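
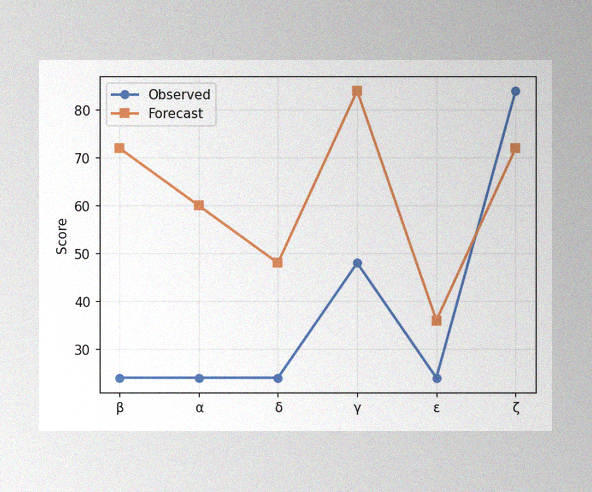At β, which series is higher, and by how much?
Forecast, by 48

The image has some photo noise and uneven lighting. At β, Forecast sits above the other line by 48.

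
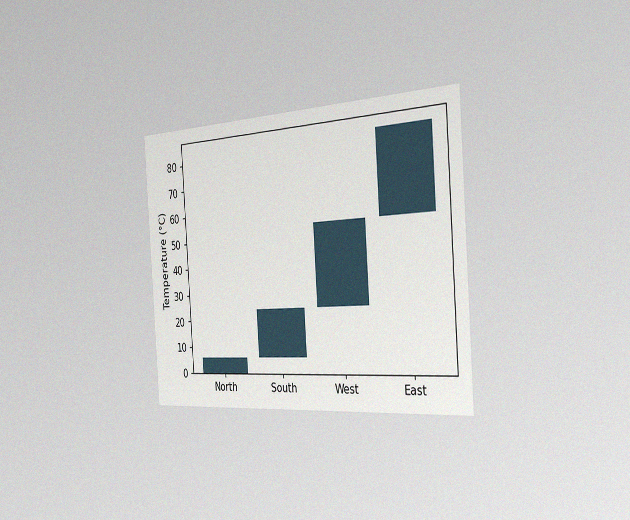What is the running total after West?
The chart is tilted about 4° counter-clockwise and viewed slightly from the right, with some photo noise. After West the running total reaches 54°C.

54°C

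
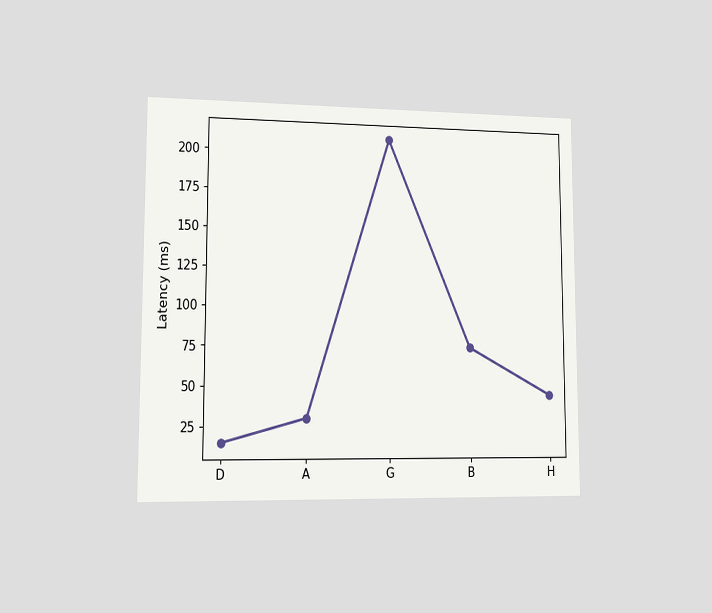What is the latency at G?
The chart is viewed at a slight angle. At G, the line is at 210ms.

210ms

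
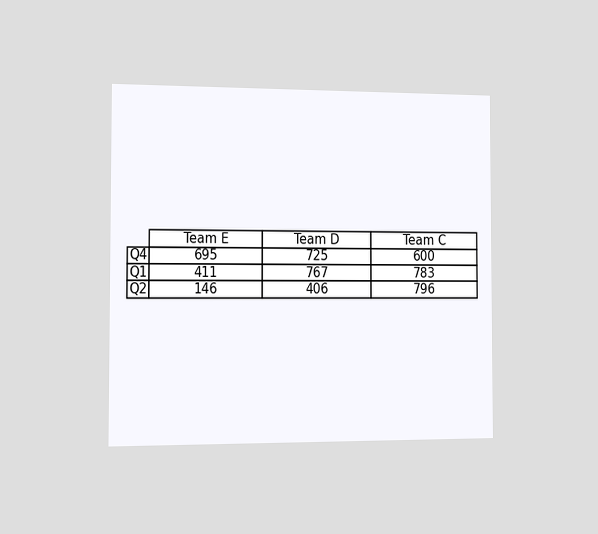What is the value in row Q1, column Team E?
The chart is viewed slightly from the left. The (Q1, Team E) cell reads 411.

411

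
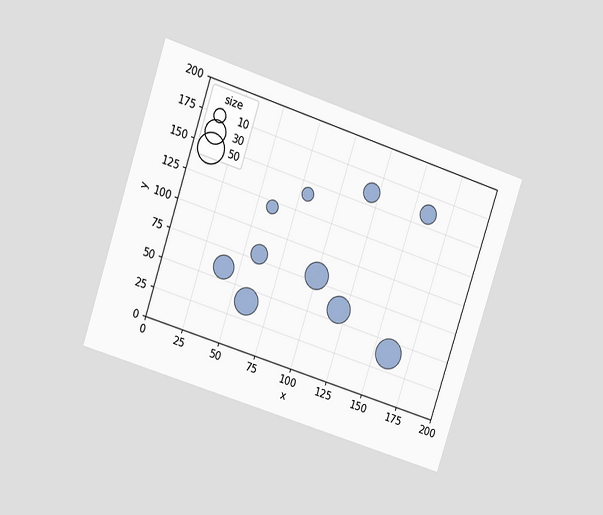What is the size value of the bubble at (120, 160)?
20

The chart is tilted about 18° clockwise and viewed at a slight angle. Matching the bubble at (120, 160) against the size legend gives 20.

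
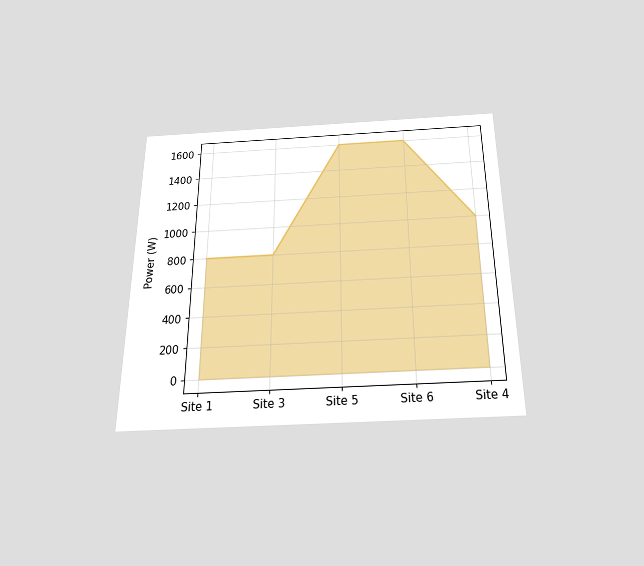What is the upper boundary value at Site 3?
800W

The chart is viewed slightly from below. At Site 3 the upper boundary is at 800W.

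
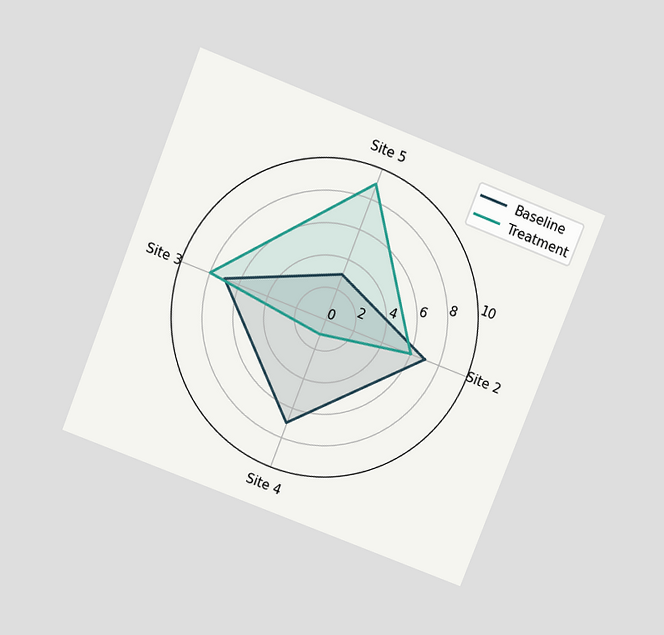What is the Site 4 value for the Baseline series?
The chart is tilted about 21° clockwise and viewed slightly from above. On the Site 4 axis, Baseline reaches 7.

7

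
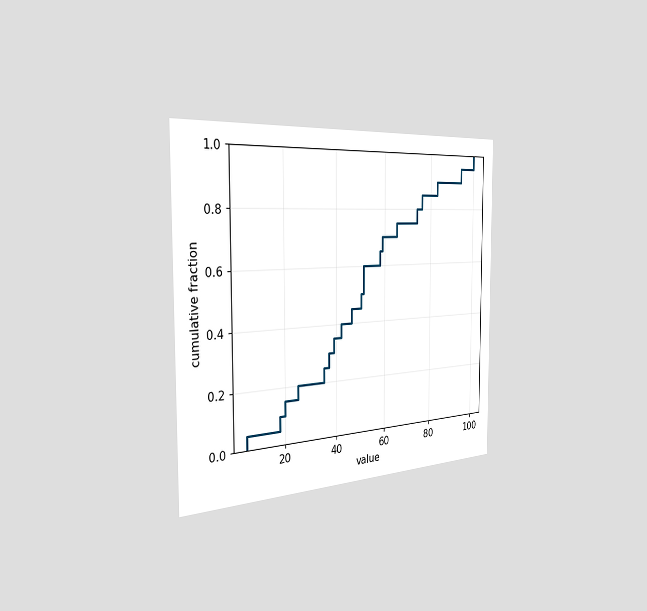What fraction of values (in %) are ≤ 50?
50%

The chart is viewed slightly from the left. At x=50 the ECDF step is at 50%.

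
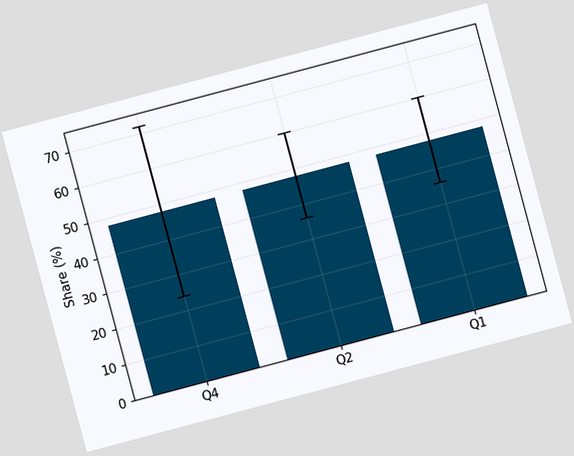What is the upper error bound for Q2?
60%

The chart is tilted about 15° counter-clockwise. The Q2 bar's upper whisker reaches 60%.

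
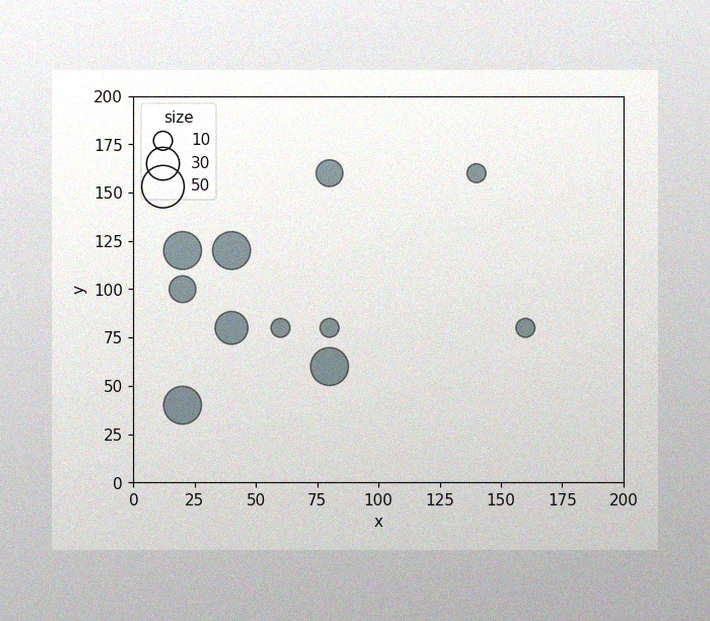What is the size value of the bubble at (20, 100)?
20

The image has some photo noise and uneven lighting. Matching the bubble at (20, 100) against the size legend gives 20.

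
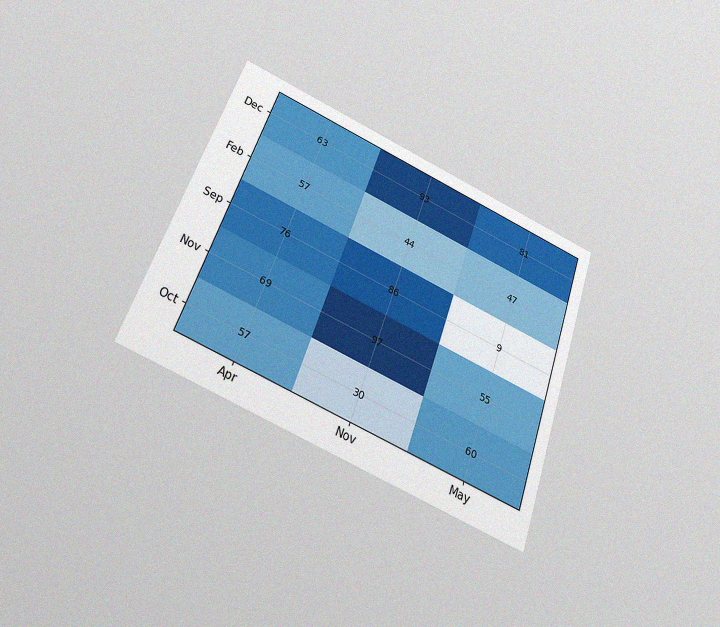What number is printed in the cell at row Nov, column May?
The chart is tilted about 20° clockwise and viewed slightly from below, with some photo noise. The (Nov, May) cell reads 55.

55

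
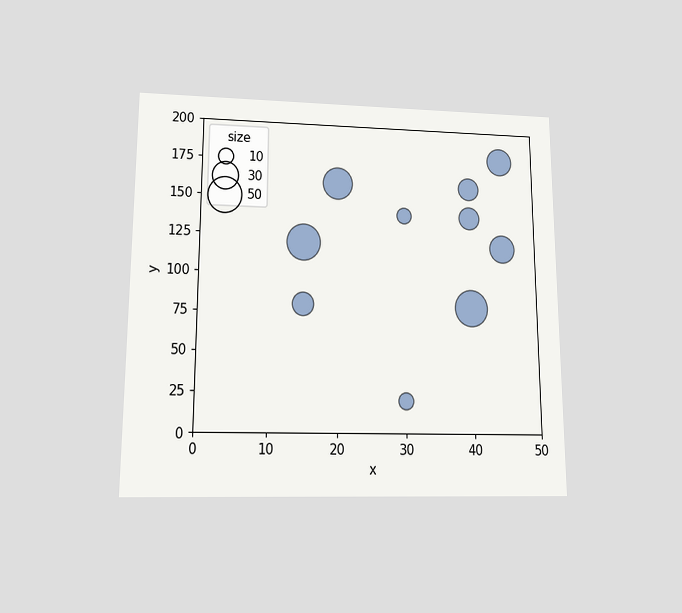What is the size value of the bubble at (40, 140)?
The chart is viewed slightly from below. Matching the bubble at (40, 140) against the size legend gives 20.

20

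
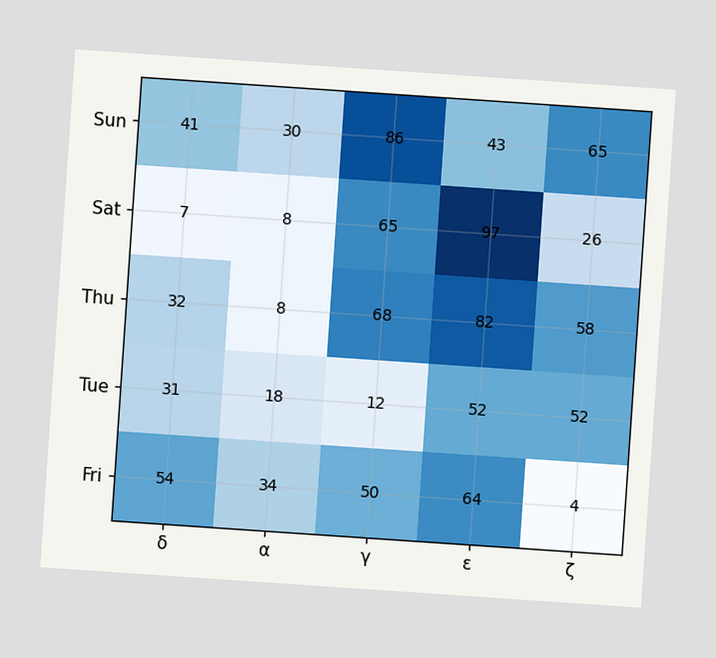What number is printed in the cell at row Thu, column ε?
82

The chart is tilted about 4° clockwise. The (Thu, ε) cell reads 82.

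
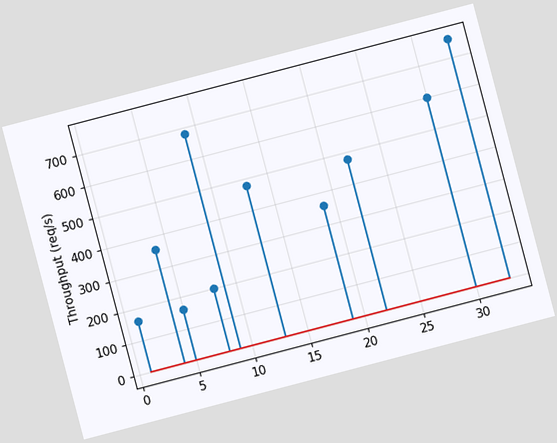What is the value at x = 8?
200req/s

The chart is tilted about 15° counter-clockwise. The stem at x=8 reaches 200req/s.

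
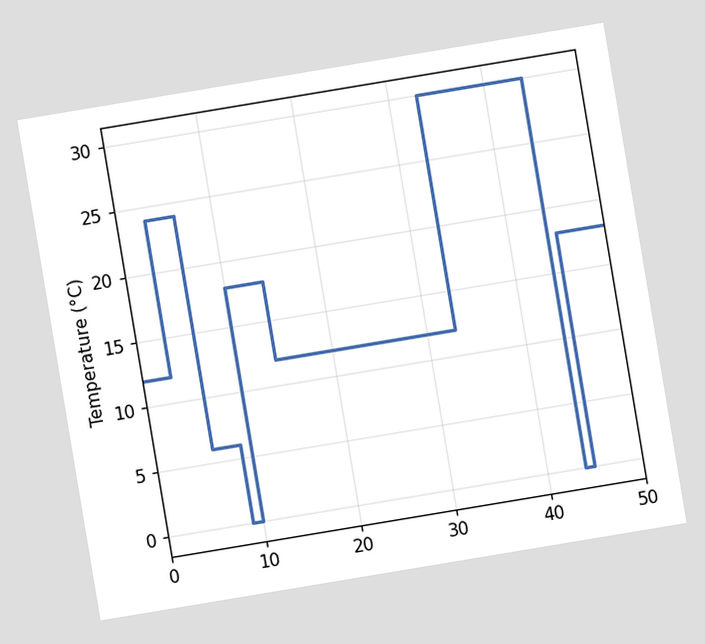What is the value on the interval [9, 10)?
0°C

The chart is tilted about 9° counter-clockwise. On [9, 10) the step sits at 0°C.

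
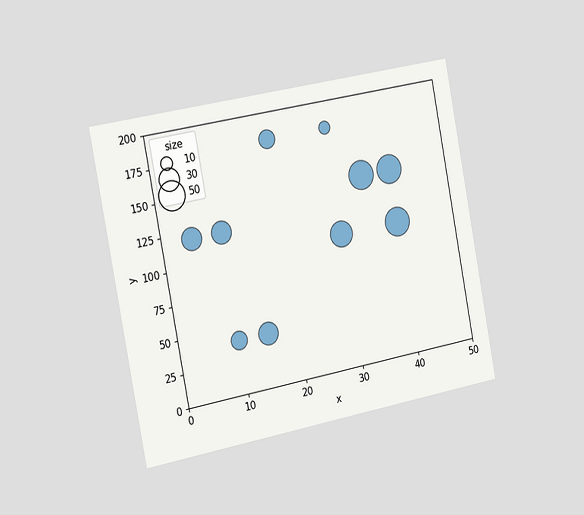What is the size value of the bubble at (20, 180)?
The chart is tilted about 11° counter-clockwise and viewed slightly from the left. Matching the bubble at (20, 180) against the size legend gives 20.

20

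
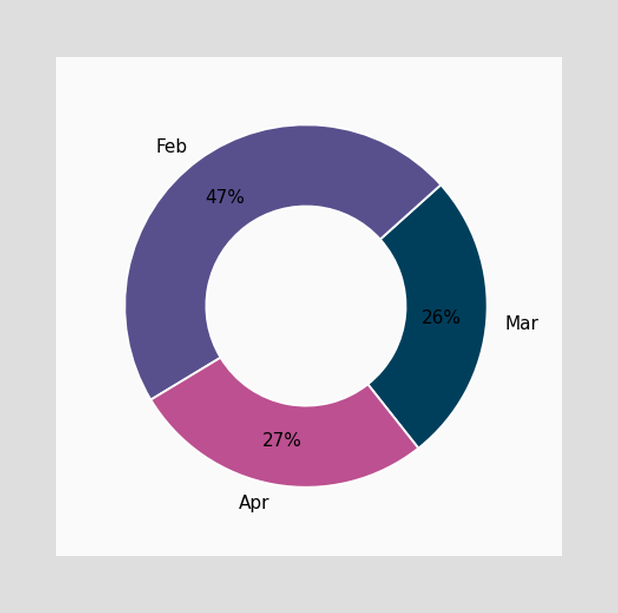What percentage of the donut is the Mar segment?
26%

The Mar segment takes up 26% of the ring.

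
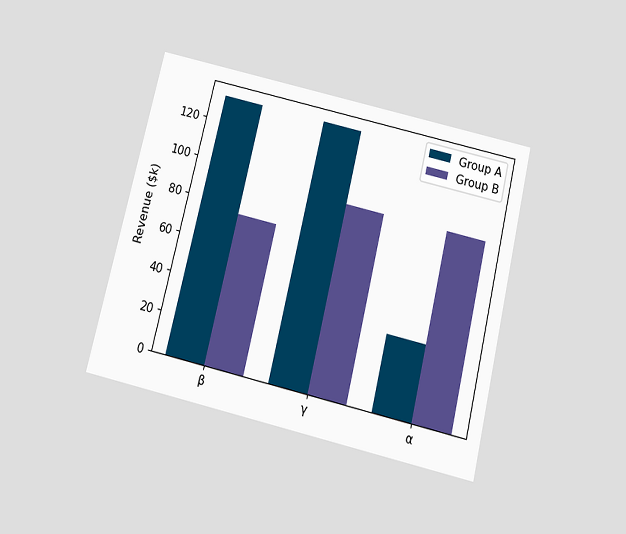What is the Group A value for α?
$38k

The chart is tilted about 13° clockwise and viewed slightly from below. The Group A bar at α reaches $38k on the y-axis.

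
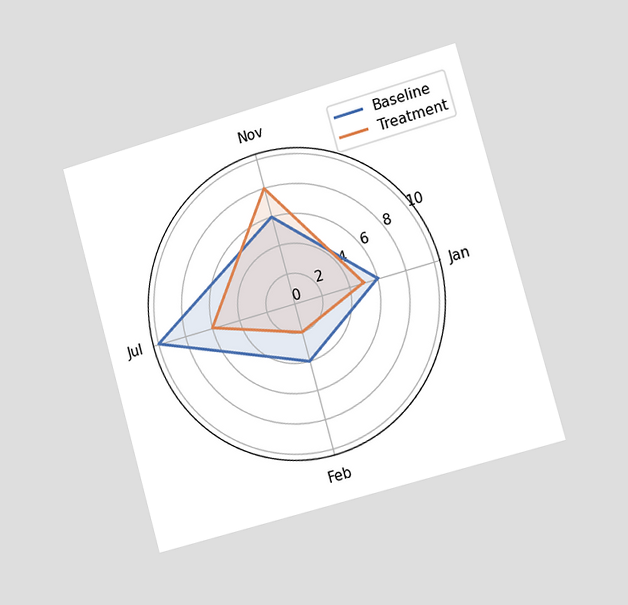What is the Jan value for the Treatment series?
5

The chart is tilted about 16° counter-clockwise and viewed slightly from the right. On the Jan axis, Treatment reaches 5.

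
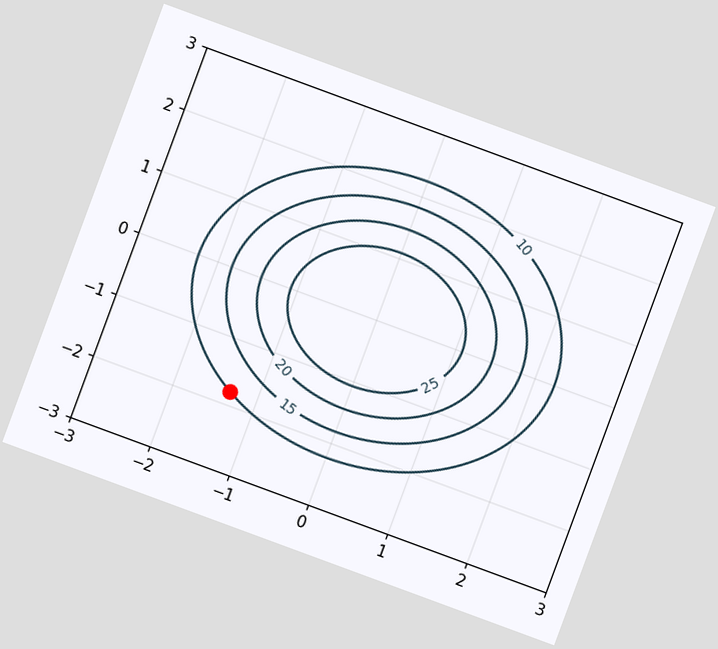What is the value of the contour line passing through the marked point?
10

The chart is tilted about 20° clockwise. The marked point sits on the contour labelled 10.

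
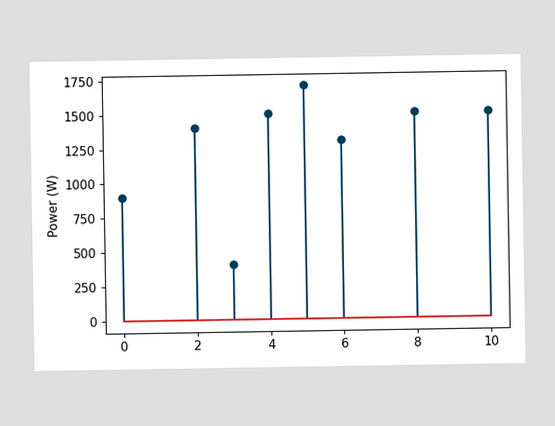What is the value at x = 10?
1500W

The stem at x=10 reaches 1500W.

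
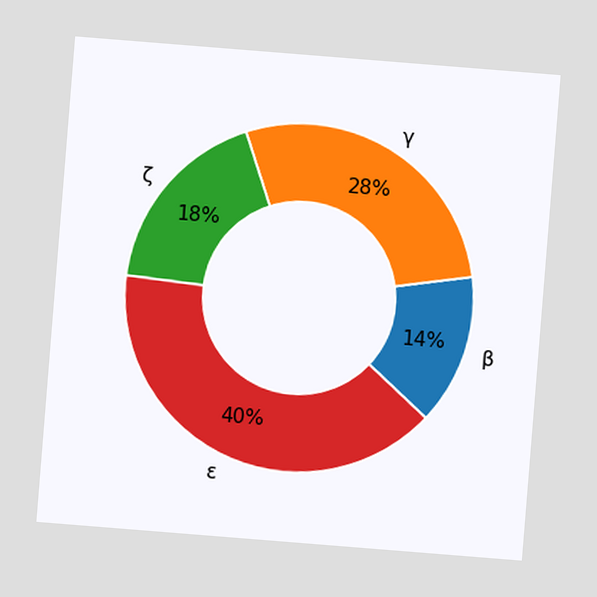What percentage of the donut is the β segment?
14%

The chart is tilted about 5° clockwise. The β segment takes up 14% of the ring.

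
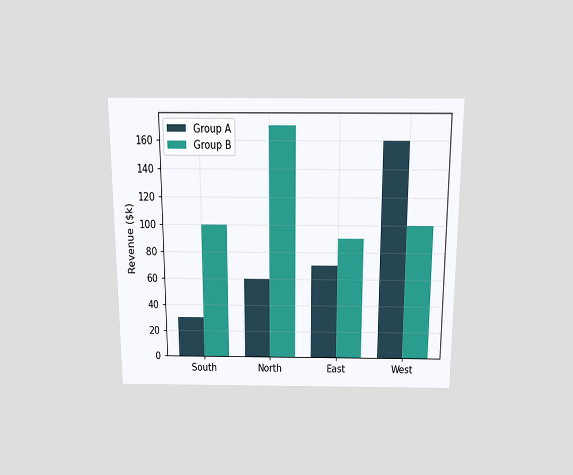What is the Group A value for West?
The chart is viewed slightly from above. The Group A bar at West reaches $160k on the y-axis.

$160k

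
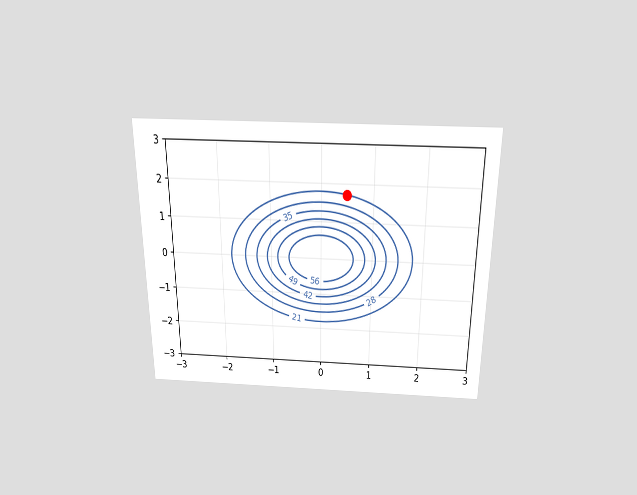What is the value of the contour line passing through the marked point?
The chart is viewed slightly from above. The marked point sits on the contour labelled 21.

21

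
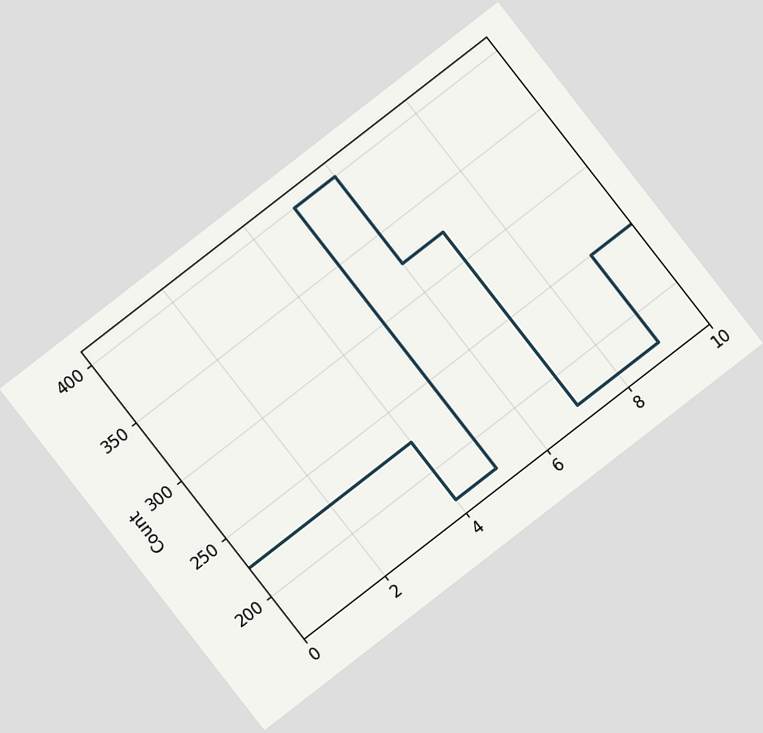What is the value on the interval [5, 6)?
The chart is tilted about 38° counter-clockwise. On [5, 6) the step sits at 400.

400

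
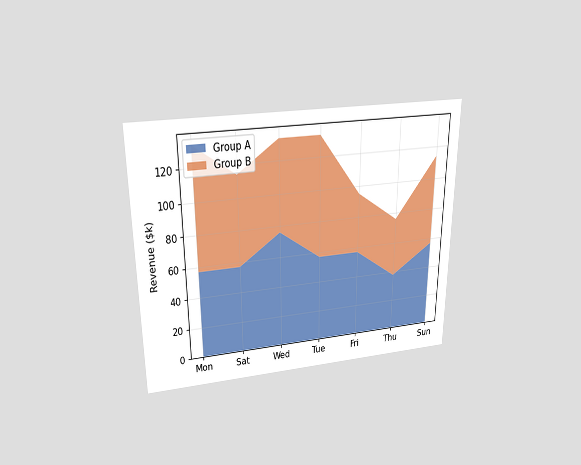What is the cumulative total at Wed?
$133k

The chart is viewed slightly from above. The stacked total at Wed reaches $133k.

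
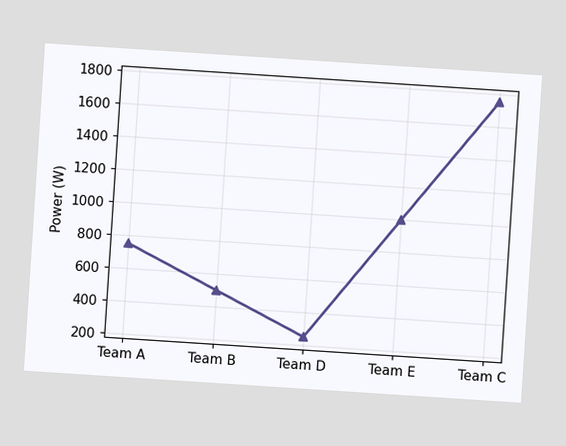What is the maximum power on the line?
The chart is tilted about 4° clockwise. The highest point is at Team C, and reading across to the y-axis gives 1750W.

1750W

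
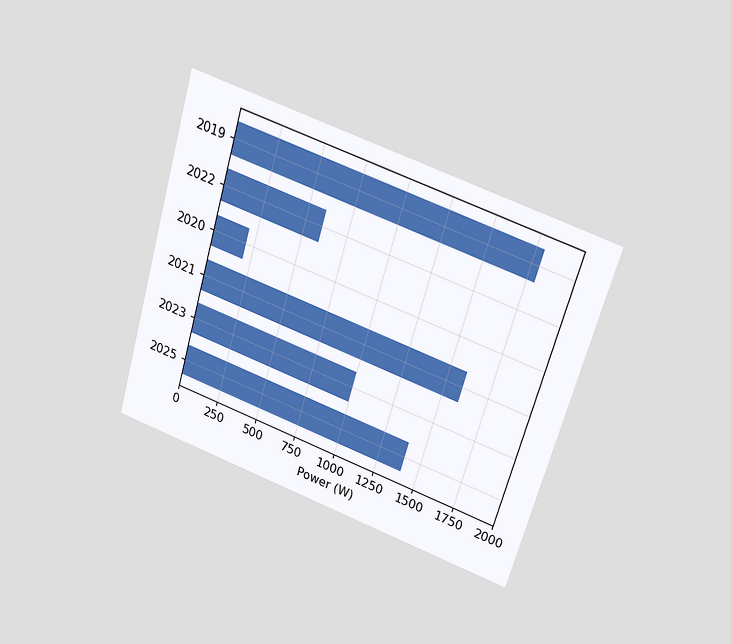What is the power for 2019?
1800W

The chart is tilted about 16° clockwise and viewed slightly from above. Reading along the chart's x-axis, the 2019 bar reaches 1800W.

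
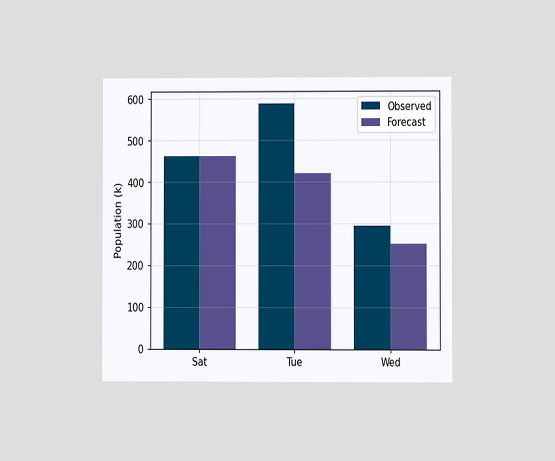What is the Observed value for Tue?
588k

The chart is viewed at a slight angle. The Observed bar at Tue reaches 588k on the y-axis.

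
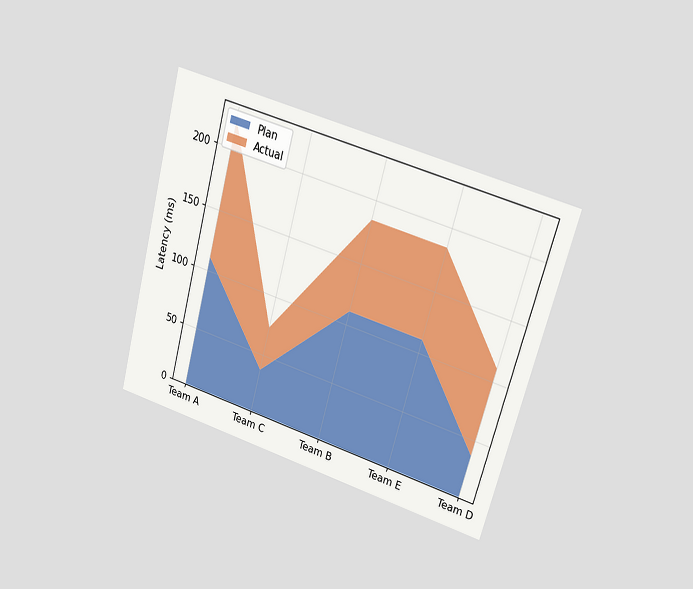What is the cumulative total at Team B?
185ms

The chart is tilted about 15° clockwise and viewed at a slight angle. The stacked total at Team B reaches 185ms.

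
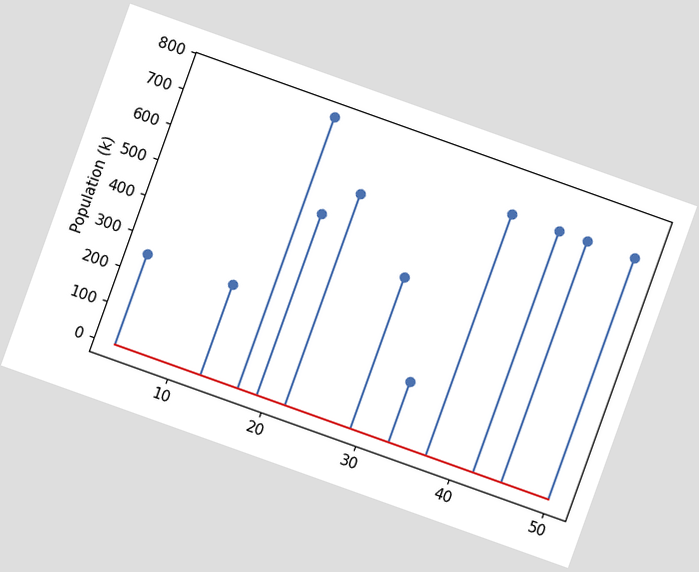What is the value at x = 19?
The chart is tilted about 20° clockwise. The stem at x=19 reaches 510k.

510k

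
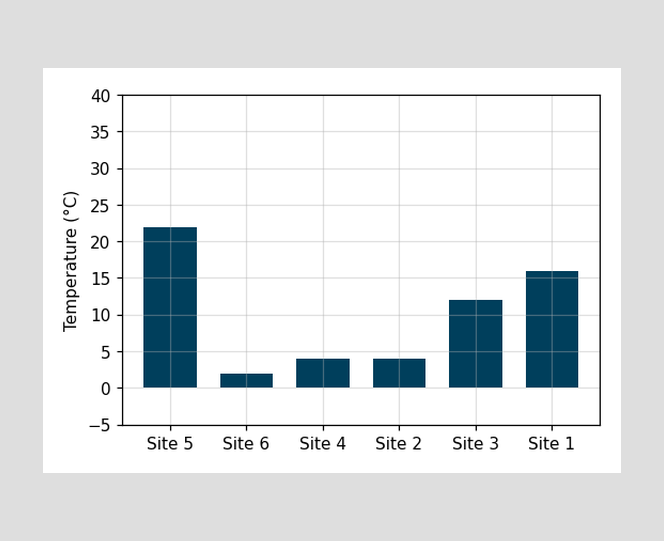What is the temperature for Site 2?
Reading along the chart's y-axis, the Site 2 bar reaches 4°C.

4°C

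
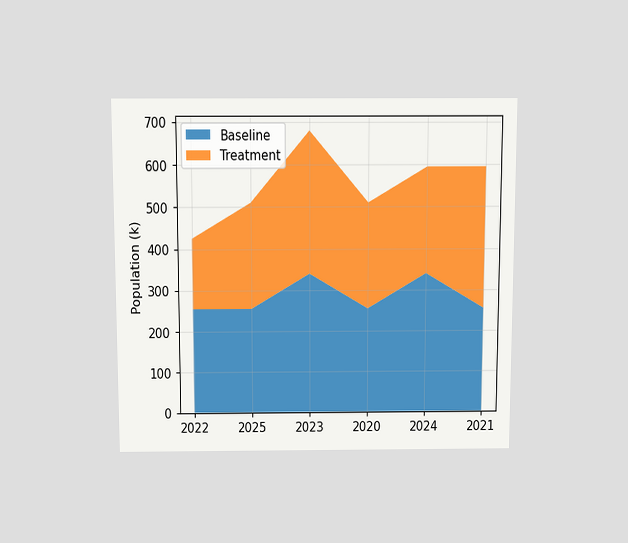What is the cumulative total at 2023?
The chart is viewed slightly from above. The stacked total at 2023 reaches 680k.

680k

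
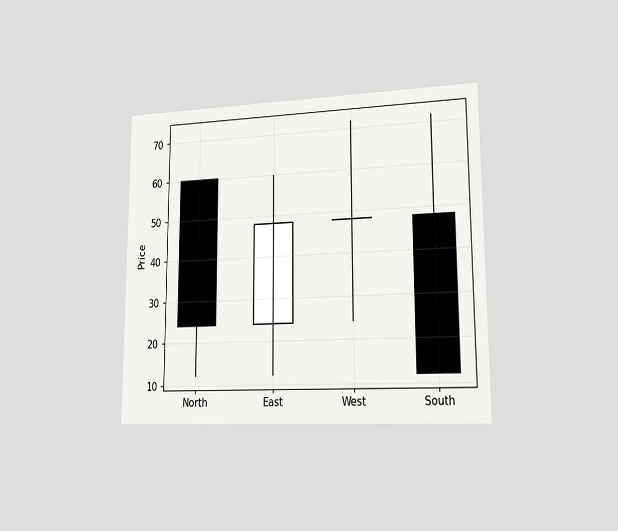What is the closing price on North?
The chart is viewed slightly from the right. The North candle closes at 24.

24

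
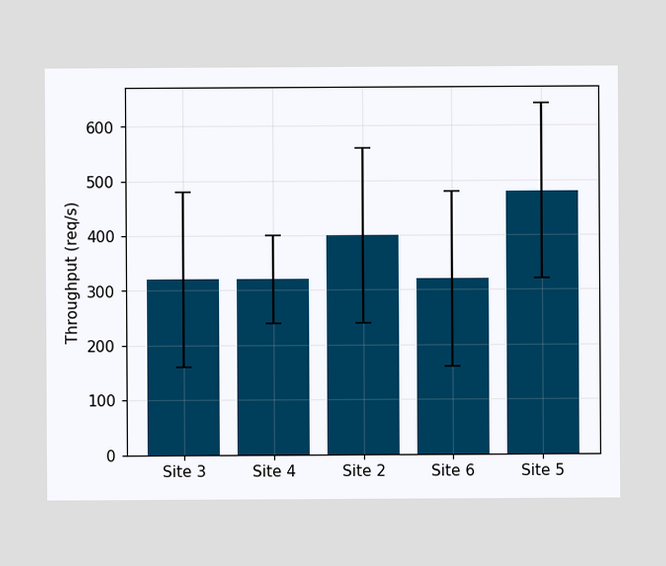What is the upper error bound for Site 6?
480req/s

The Site 6 bar's upper whisker reaches 480req/s.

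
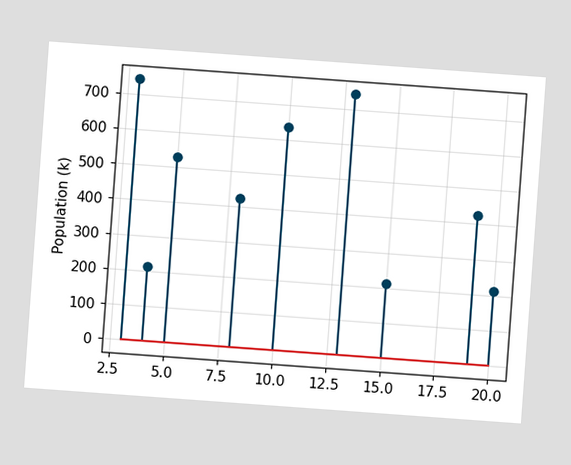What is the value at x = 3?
742k

The chart is tilted about 4° clockwise. The stem at x=3 reaches 742k.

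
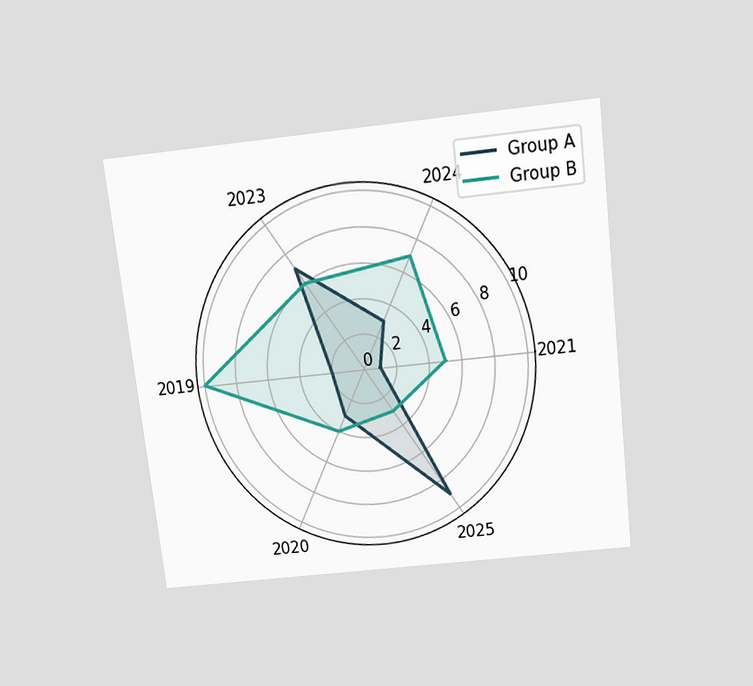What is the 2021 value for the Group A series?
The chart is tilted about 7° counter-clockwise and viewed slightly from above. On the 2021 axis, Group A reaches 1.

1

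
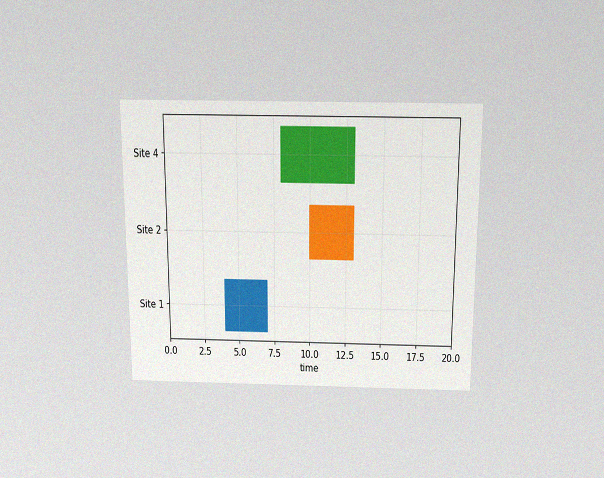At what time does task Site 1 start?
4

The chart is viewed slightly from above, with some photo noise. The Site 1 bar begins at t=4.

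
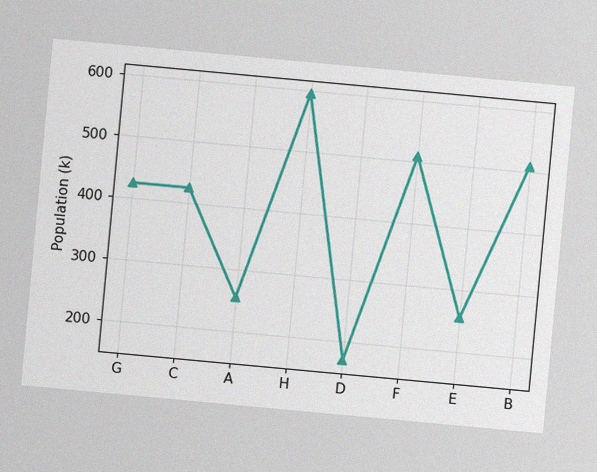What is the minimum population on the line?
The chart is tilted about 5° clockwise, with some photo noise. The lowest point is at D, and reading across to the y-axis gives 170k.

170k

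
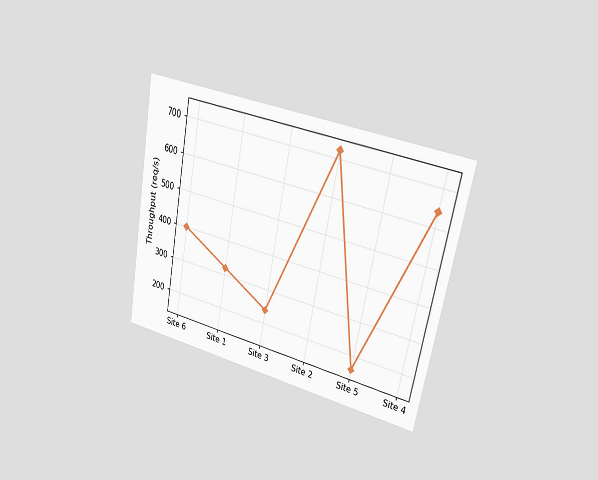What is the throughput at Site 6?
400req/s

The chart is tilted about 11° clockwise and viewed slightly from the right. At Site 6, the line is at 400req/s.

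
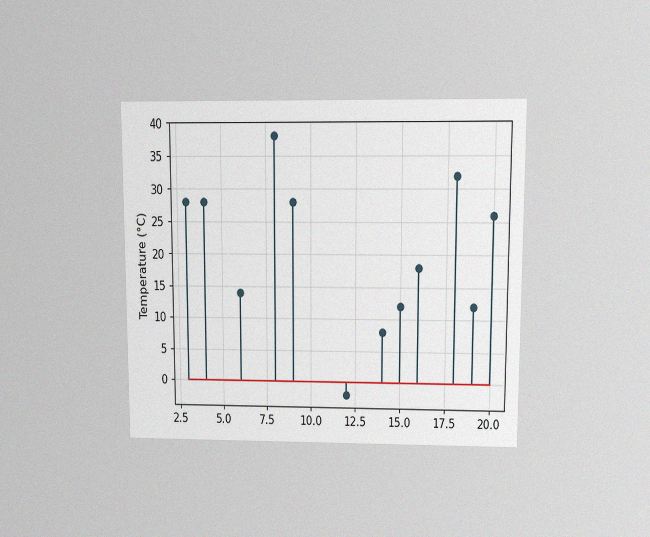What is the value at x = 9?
28°C

The chart is viewed at a slight angle, with some photo noise. The stem at x=9 reaches 28°C.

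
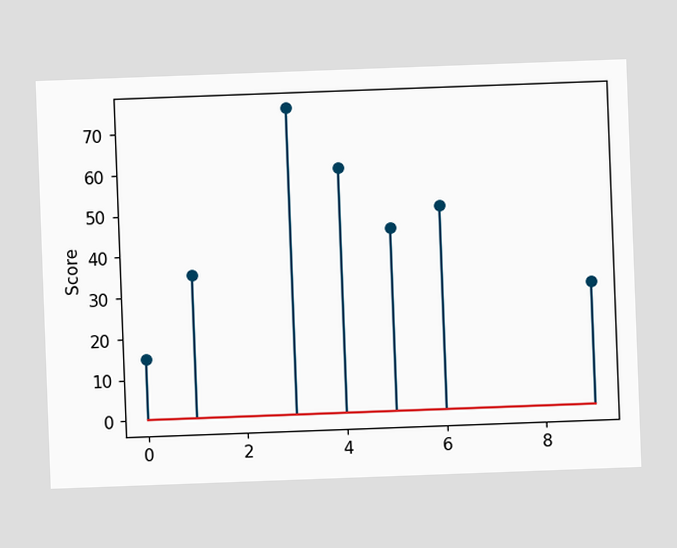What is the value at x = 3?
The chart is tilted about 2° counter-clockwise. The stem at x=3 reaches 75.

75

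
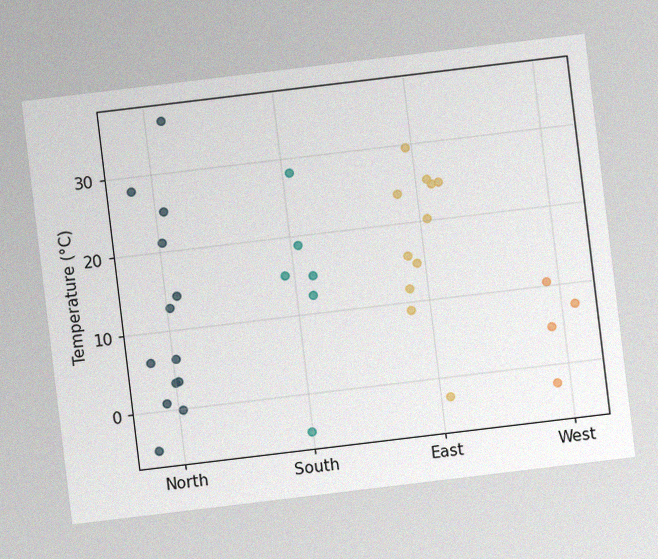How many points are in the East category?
11

The chart is tilted about 7° counter-clockwise, with some photo noise. Counting the markers in the East column gives 11.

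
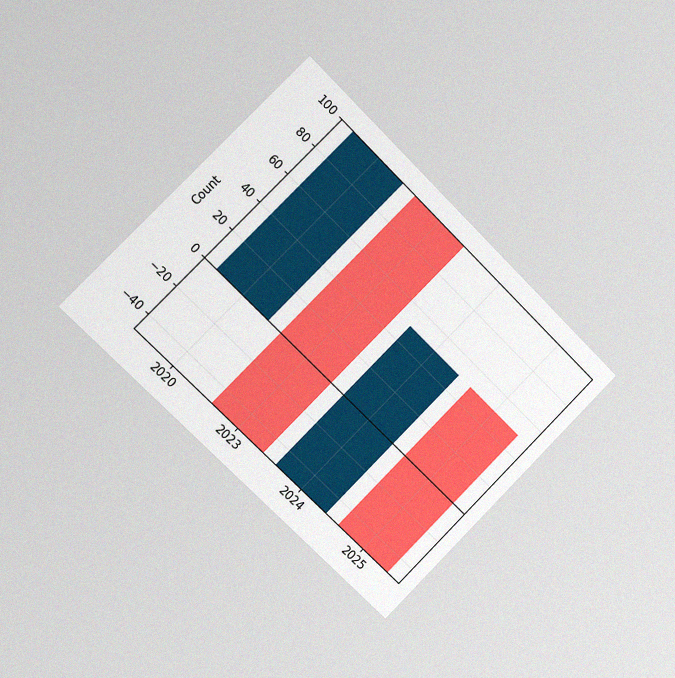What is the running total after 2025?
The chart is tilted about 45° clockwise and viewed slightly from the left, with some photo noise. After 2025 the running total reaches -50.

-50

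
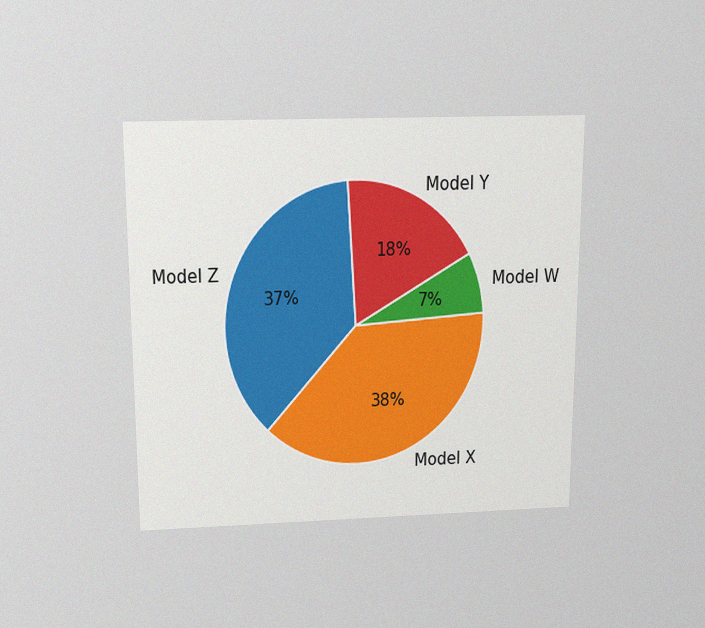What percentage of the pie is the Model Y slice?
The chart is viewed slightly from above, with some photo noise. The Model Y slice takes up 18% of the pie.

18%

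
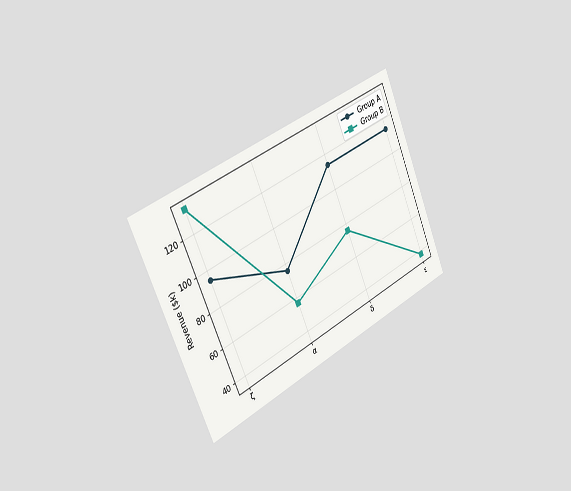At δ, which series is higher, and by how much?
The chart is tilted about 24° counter-clockwise and viewed slightly from the left. At δ, Group A sits above the other line by $38k.

Group A, by $38k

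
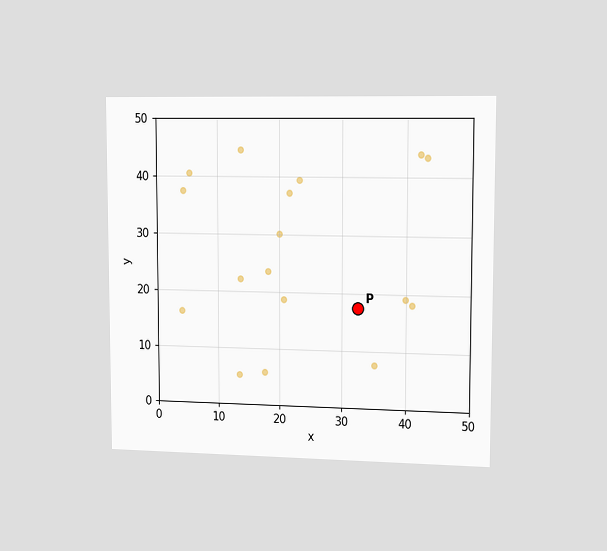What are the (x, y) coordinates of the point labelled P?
(32.5, 17.5)

The chart is viewed slightly from the right. Following the gridlines from P to each axis, P sits at (32.5, 17.5).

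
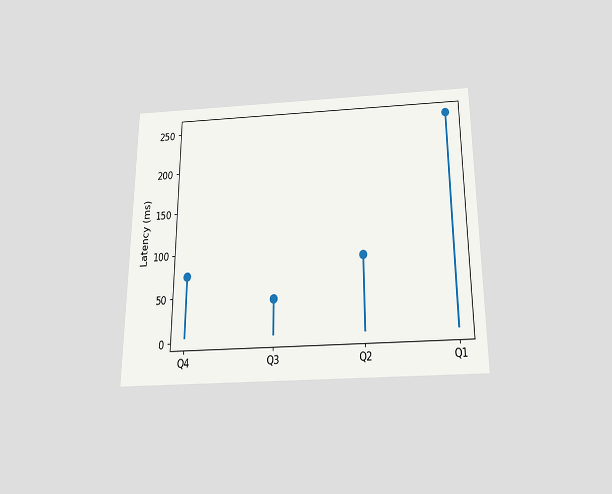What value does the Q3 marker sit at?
45ms

The chart is viewed slightly from below. The Q3 marker sits at 45ms.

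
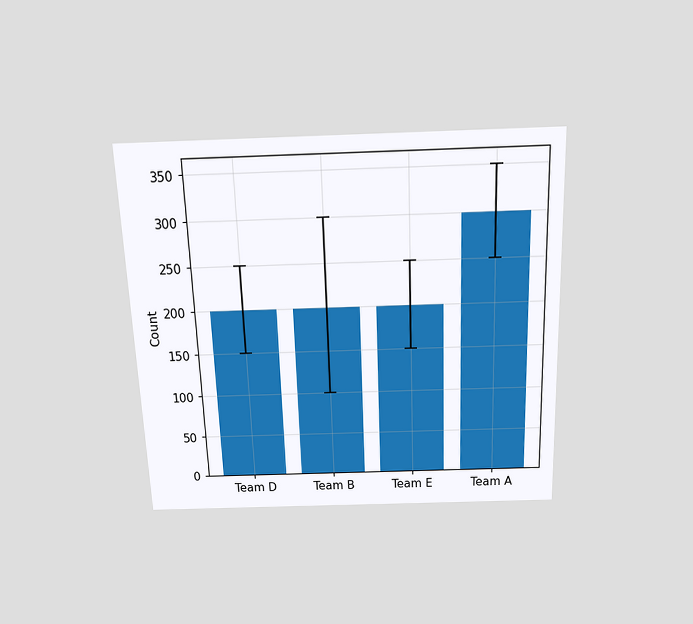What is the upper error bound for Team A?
350

The chart is tilted about 2° counter-clockwise and viewed slightly from above. The Team A bar's upper whisker reaches 350.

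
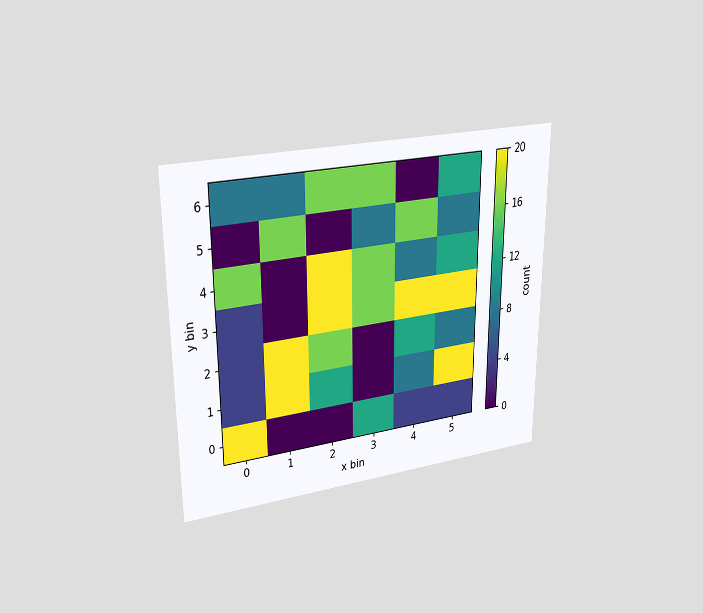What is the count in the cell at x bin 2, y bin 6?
The chart is viewed at a slight angle. Matching the cell (2, 6) against the colorbar gives 16.

16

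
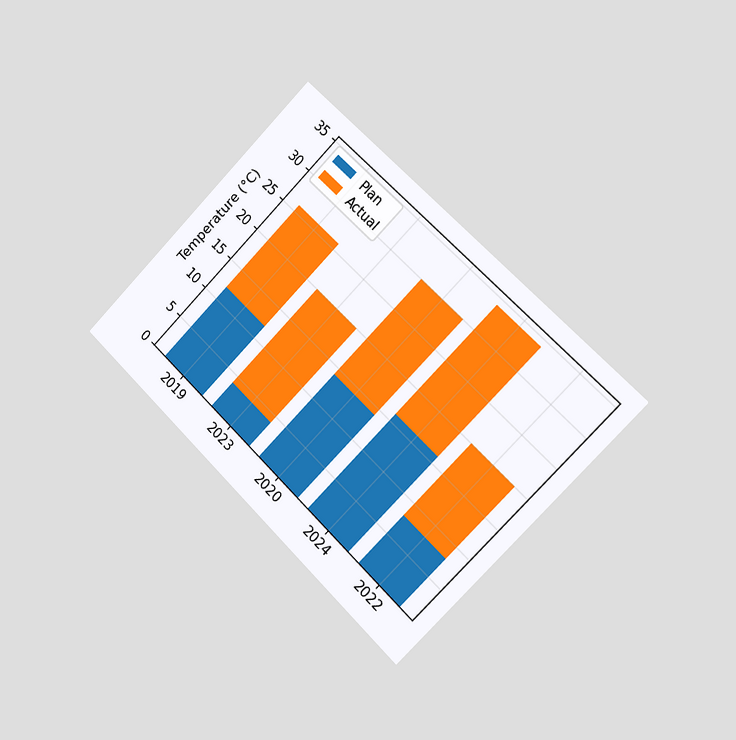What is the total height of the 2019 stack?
The chart is tilted about 45° clockwise and viewed slightly from the right. The 2019 stack's top reaches 26°C on the y-axis.

26°C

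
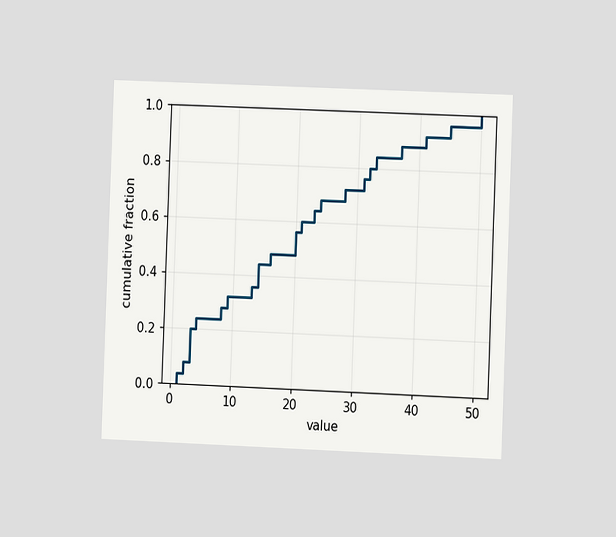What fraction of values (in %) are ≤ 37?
88%

The chart is tilted about 2° clockwise and viewed at a slight angle. At x=37 the ECDF step is at 88%.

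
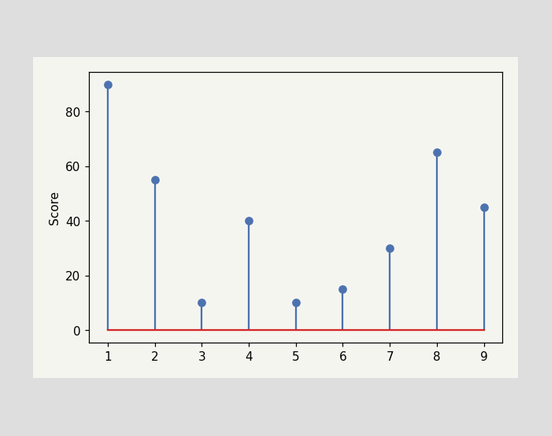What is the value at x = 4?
The stem at x=4 reaches 40.

40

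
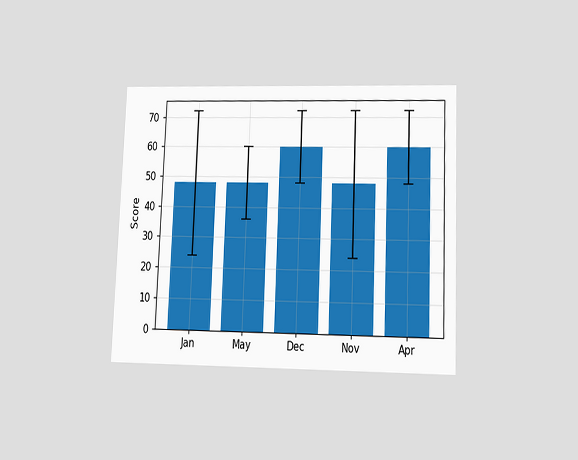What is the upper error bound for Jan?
The chart is tilted about 2° clockwise and viewed slightly from below. The Jan bar's upper whisker reaches 72.

72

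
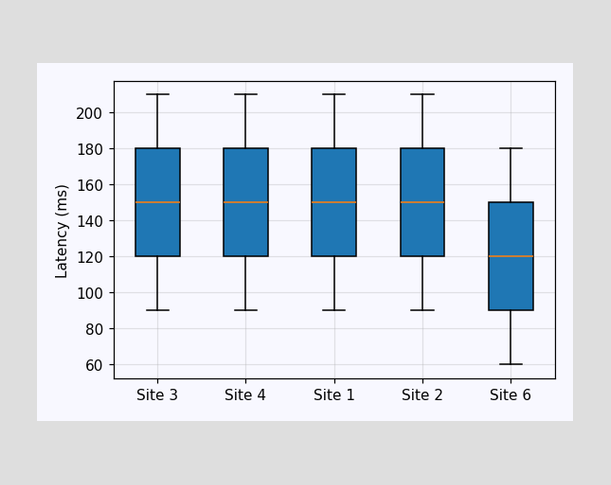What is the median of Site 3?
150ms

The median line in the Site 3 box sits at 150ms.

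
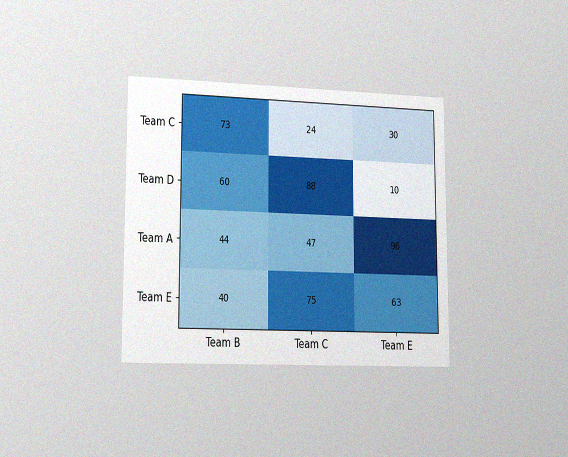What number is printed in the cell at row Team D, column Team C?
88

The chart is viewed slightly from the left, with some photo noise. The (Team D, Team C) cell reads 88.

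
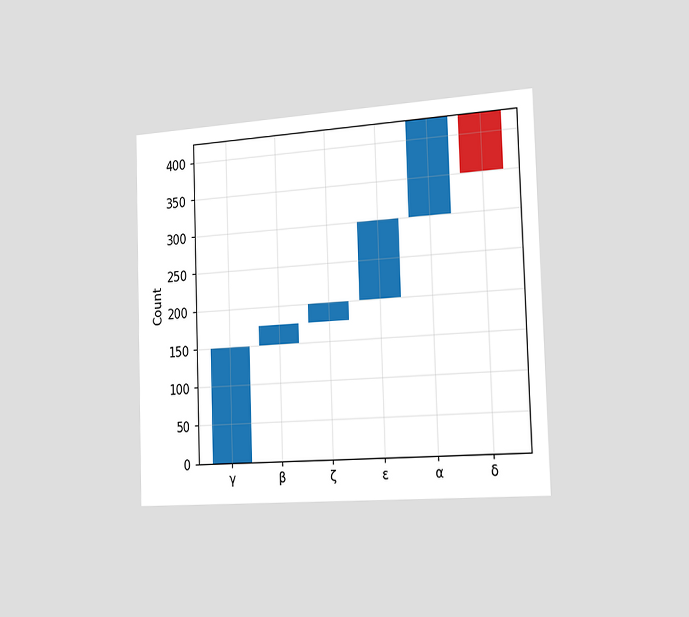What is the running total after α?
The chart is viewed slightly from the right. After α the running total reaches 425.

425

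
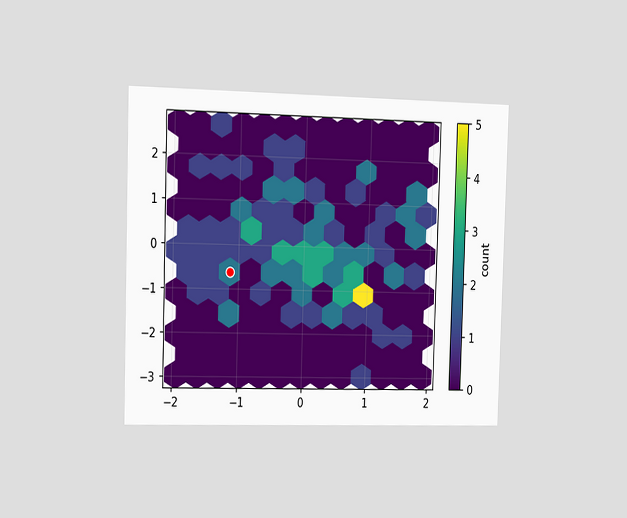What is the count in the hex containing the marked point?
2

The chart is viewed slightly from the left. The marked hex reads 2 on the colorbar.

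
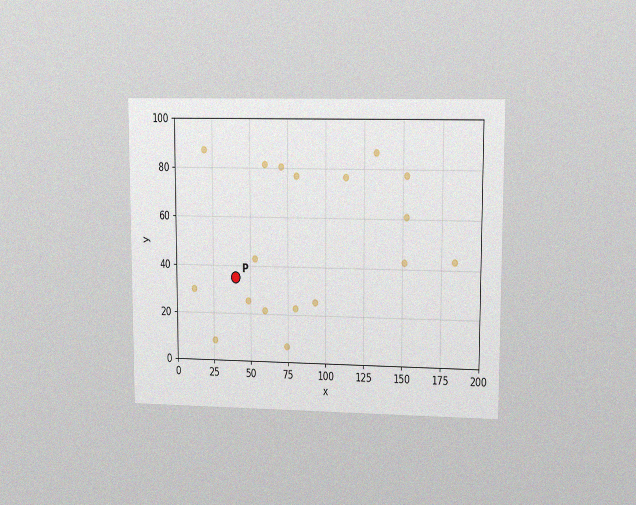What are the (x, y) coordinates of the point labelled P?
(40, 35)

The chart is viewed at a slight angle, with some photo noise. Following the gridlines from P to each axis, P sits at (40, 35).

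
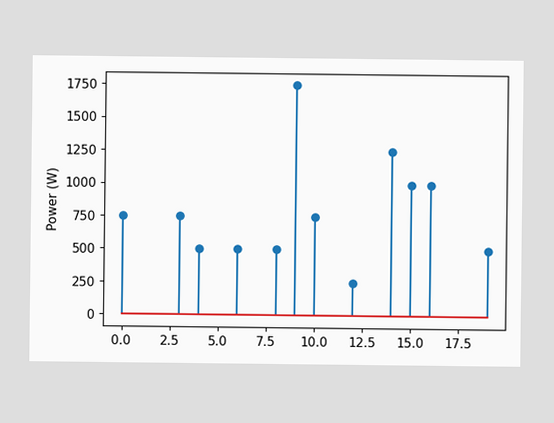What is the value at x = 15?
The stem at x=15 reaches 1000W.

1000W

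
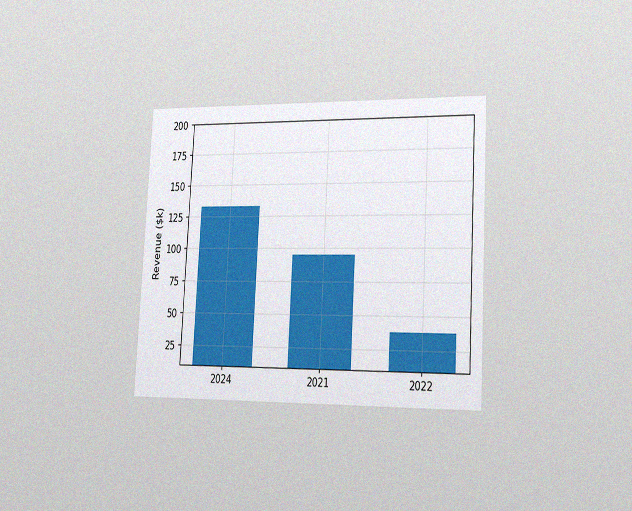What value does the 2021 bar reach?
$95k

The chart is tilted about 3° clockwise and viewed slightly from the right, with some photo noise. Reading along the chart's y-axis, the 2021 bar reaches $95k.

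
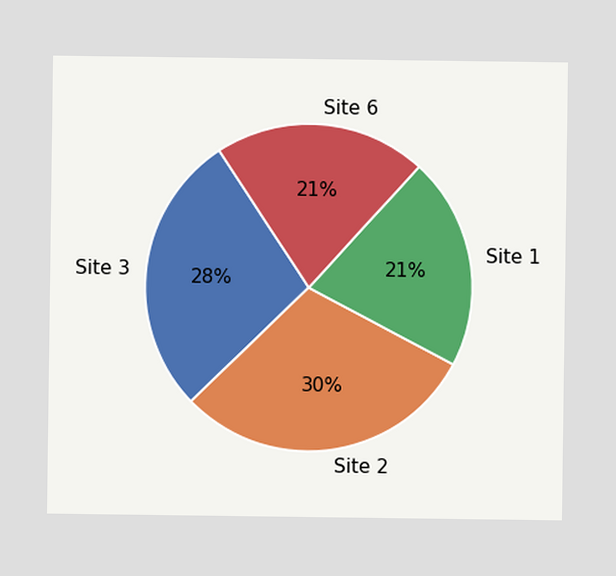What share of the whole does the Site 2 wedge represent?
The Site 2 slice takes up 30% of the pie.

30%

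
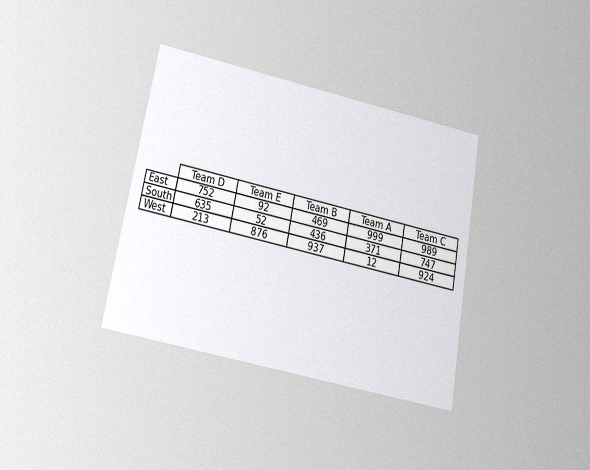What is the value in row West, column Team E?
The chart is tilted about 11° clockwise and viewed at a slight angle, with some photo noise. The (West, Team E) cell reads 876.

876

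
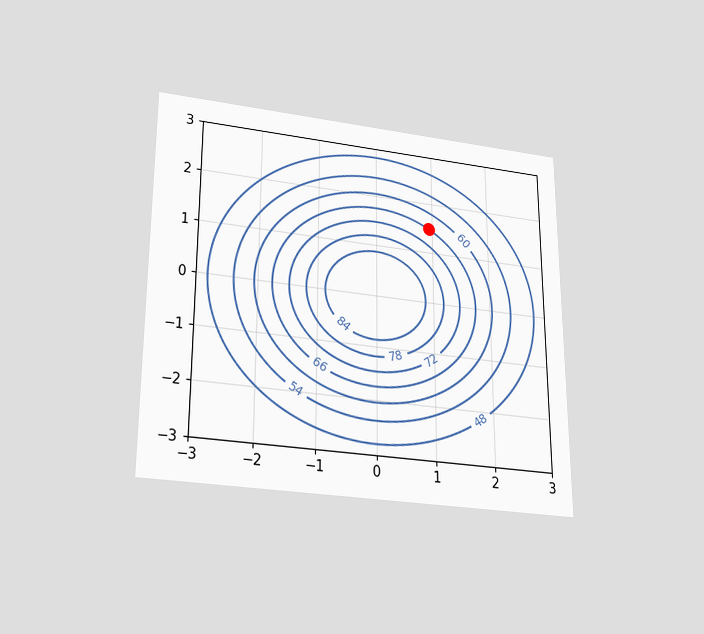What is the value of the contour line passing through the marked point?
The chart is viewed slightly from below. The marked point sits on the contour labelled 66.

66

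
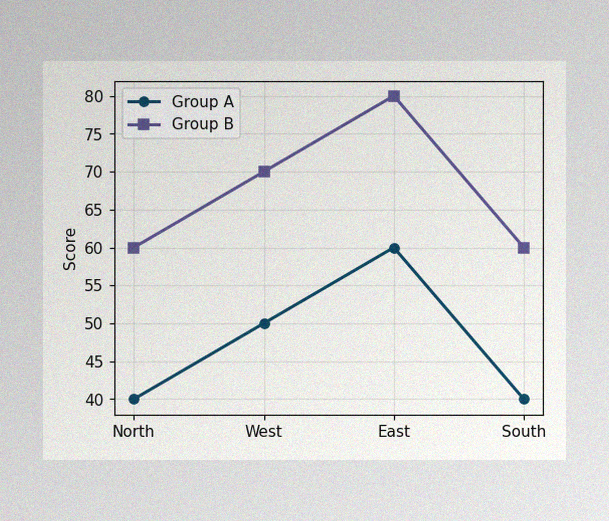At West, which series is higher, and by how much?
Group B, by 20

The image has some photo noise and uneven lighting. At West, Group B sits above the other line by 20.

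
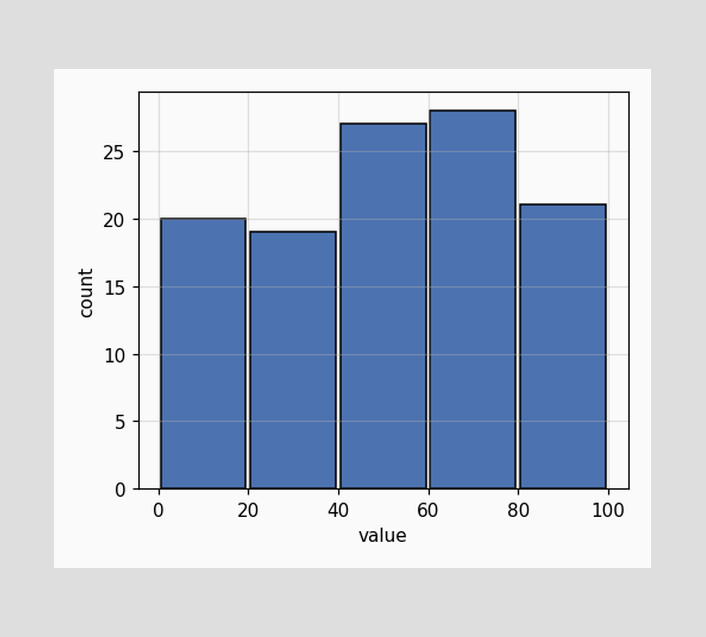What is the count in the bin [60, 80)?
The [60, 80) bin has height 28.

28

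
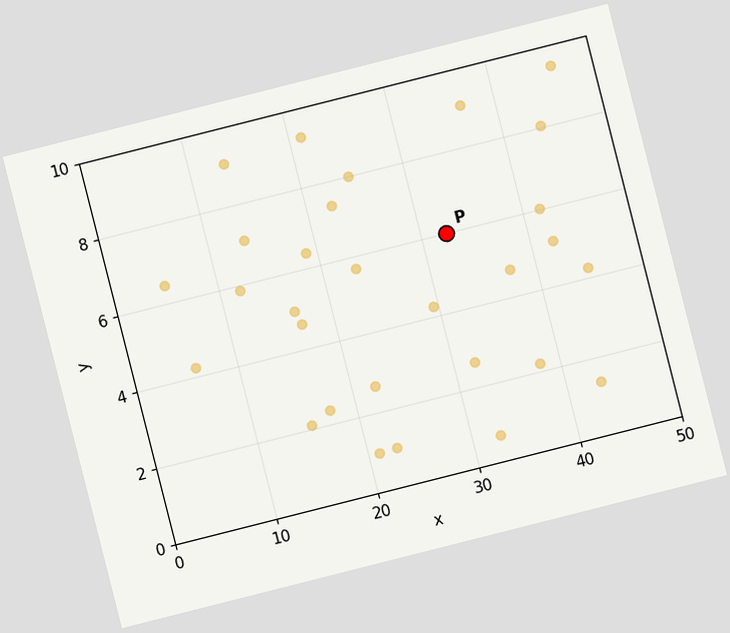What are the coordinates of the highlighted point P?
The chart is tilted about 14° counter-clockwise. Following the gridlines from P to each axis, P sits at (32.5, 6).

(32.5, 6)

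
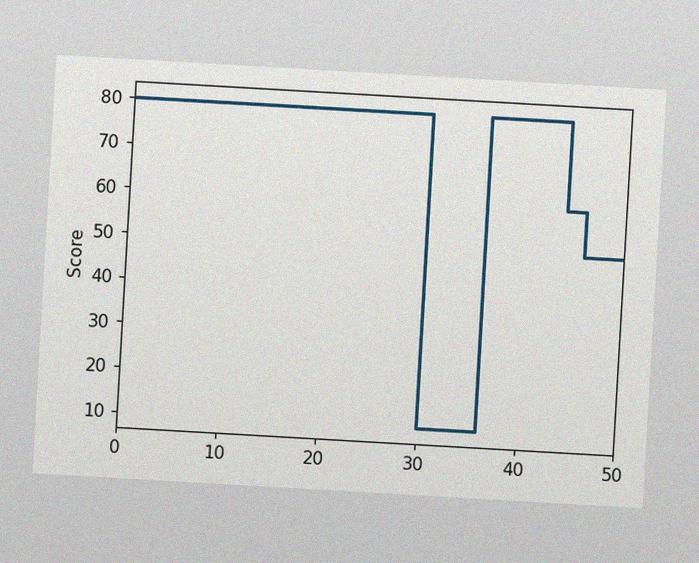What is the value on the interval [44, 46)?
The chart is tilted about 3° clockwise, with some photo noise. On [44, 46) the step sits at 60.

60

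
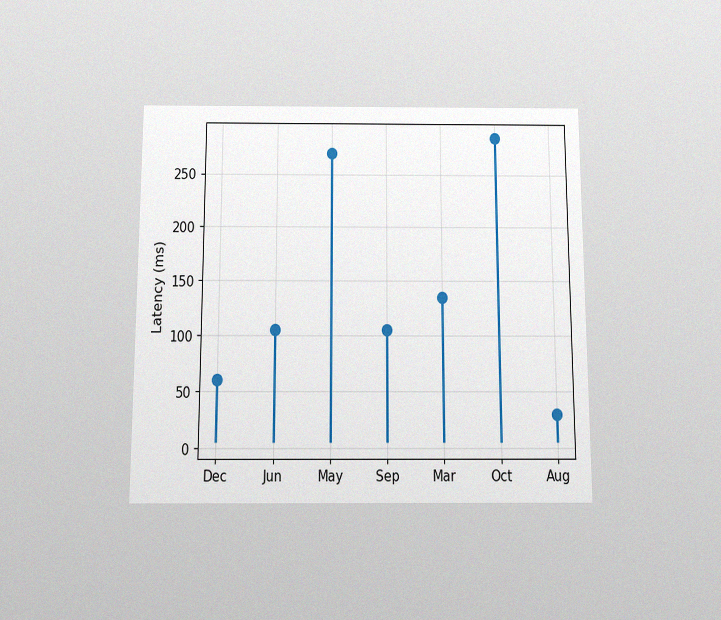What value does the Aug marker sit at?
The chart is viewed slightly from below, with some photo noise. The Aug marker sits at 30ms.

30ms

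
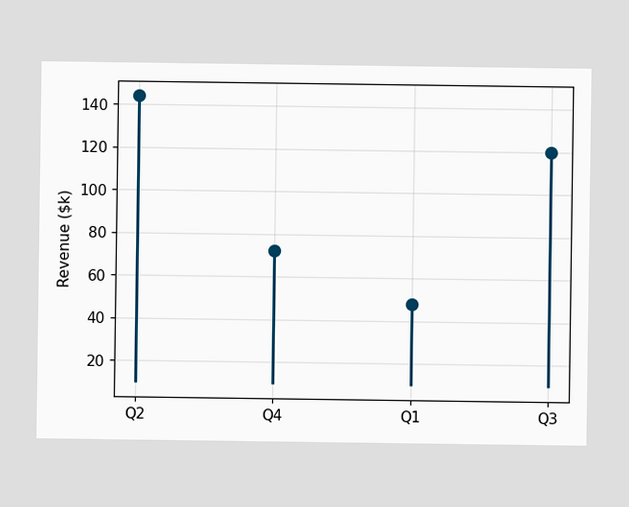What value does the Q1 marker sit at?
The Q1 marker sits at $48k.

$48k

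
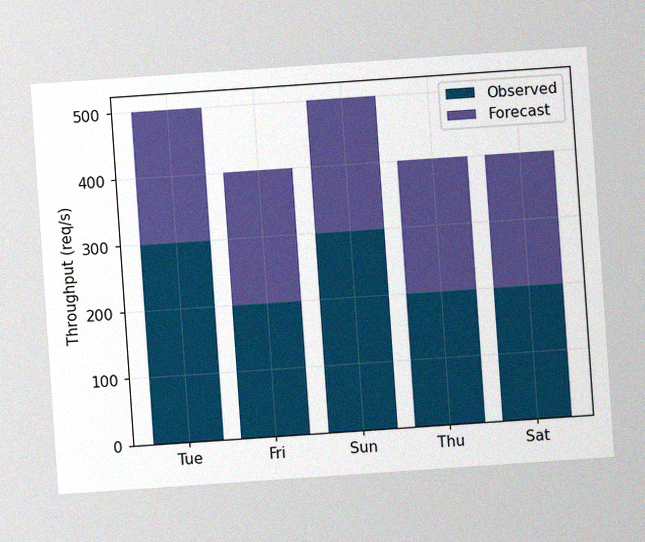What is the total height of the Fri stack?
The chart is tilted about 4° counter-clockwise, with some photo noise. The Fri stack's top reaches 400req/s on the y-axis.

400req/s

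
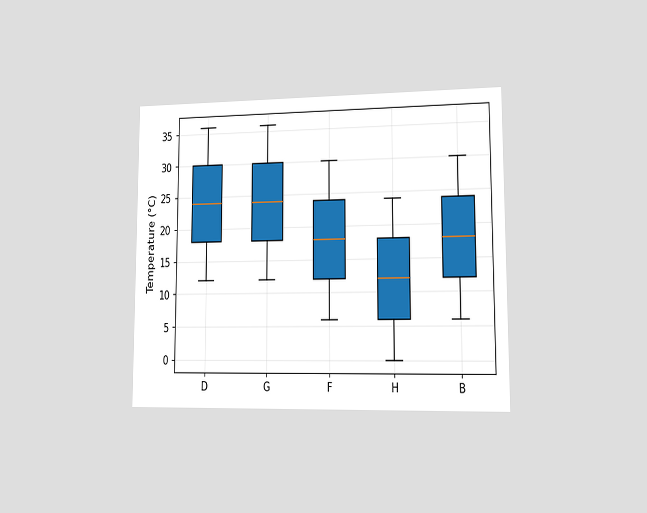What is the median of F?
The chart is viewed slightly from the right. The median line in the F box sits at 18°C.

18°C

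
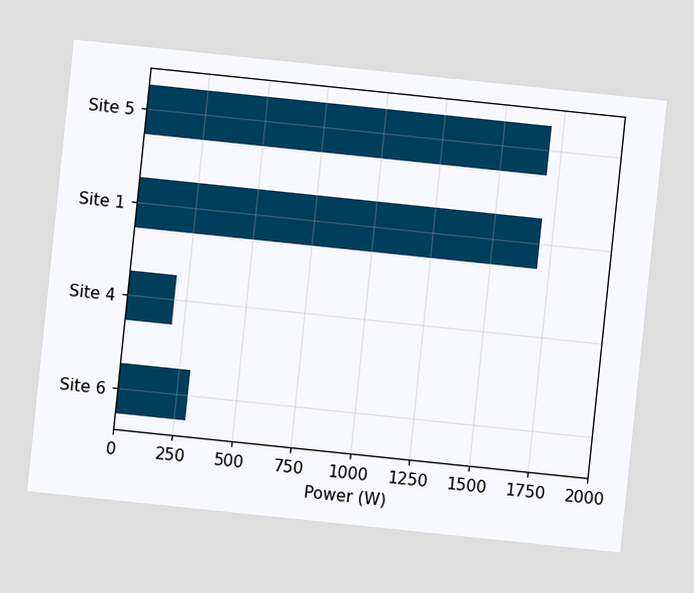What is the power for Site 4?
200W

The chart is tilted about 6° clockwise. Reading along the chart's x-axis, the Site 4 bar reaches 200W.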